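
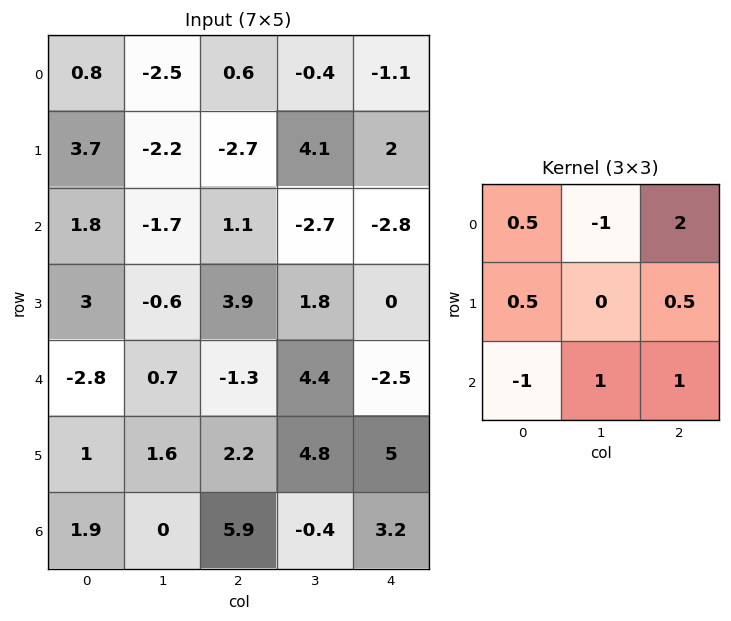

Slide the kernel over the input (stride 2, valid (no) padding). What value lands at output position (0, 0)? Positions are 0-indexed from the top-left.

2.2

The receptive field on the input at this output position is [0.8 -2.5 0.6 / 3.7 -2.2 -2.7 / 1.8 -1.7 1.1]. Elementwise product with the kernel and sum: 0.8·0.5 + -2.5·-1 + 0.6·2 + 3.7·0.5 + -2.7·0.5 + 1.8·-1 + -1.7·1 + 1.1·1.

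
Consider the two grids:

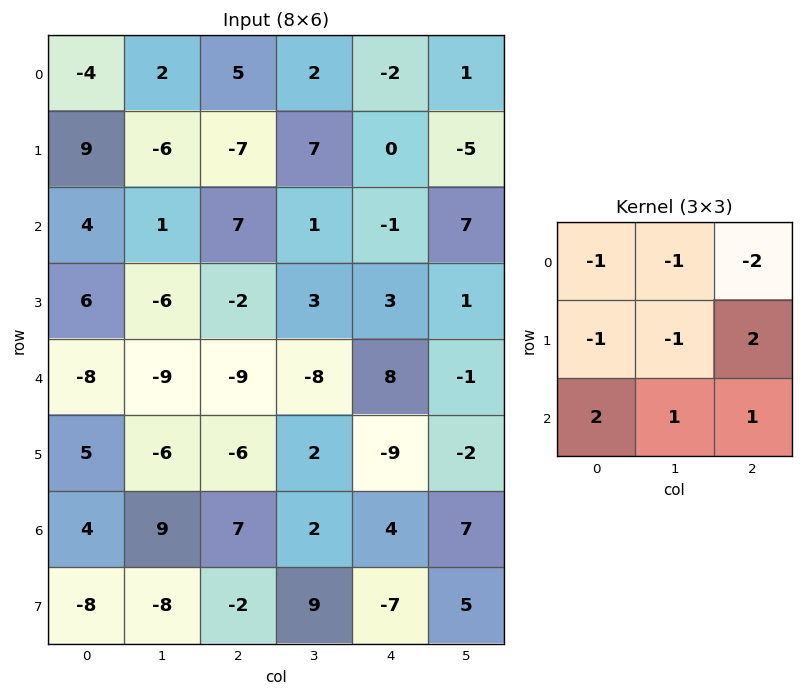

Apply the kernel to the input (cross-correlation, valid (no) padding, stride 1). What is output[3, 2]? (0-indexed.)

7

The receptive field on the input at this output position is [-2 3 3 / -9 -8 8 / -6 2 -9]. Elementwise product with the kernel and sum: -2·-1 + 3·-1 + 3·-2 + -9·-1 + -8·-1 + 8·2 + -6·2 + 2·1 + -9·1.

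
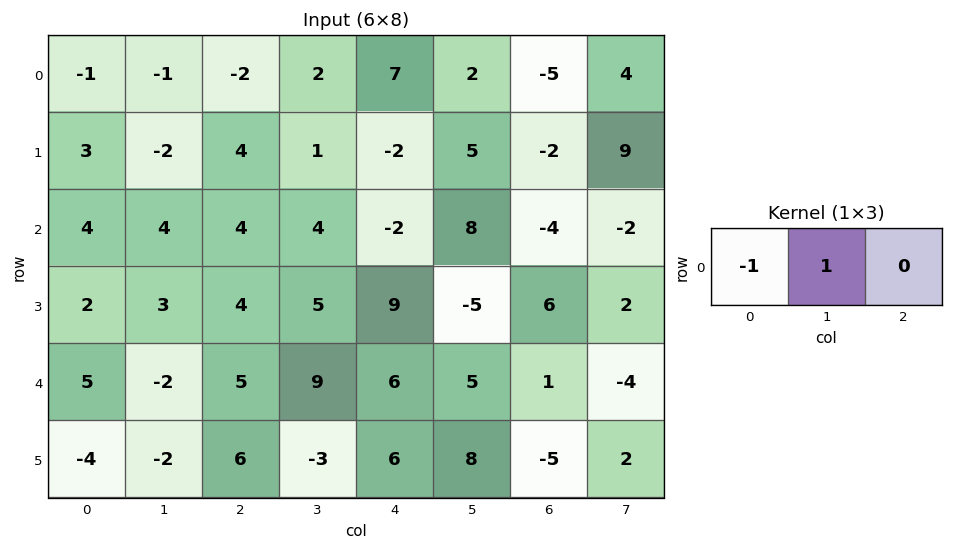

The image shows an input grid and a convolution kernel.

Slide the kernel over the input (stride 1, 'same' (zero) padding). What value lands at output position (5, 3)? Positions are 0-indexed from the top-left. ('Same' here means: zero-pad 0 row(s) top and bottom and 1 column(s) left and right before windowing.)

The receptive field on the zero-padded input at this output position is [6 -3 6]. Elementwise product with the kernel and sum: 6·-1 + -3·1.

-9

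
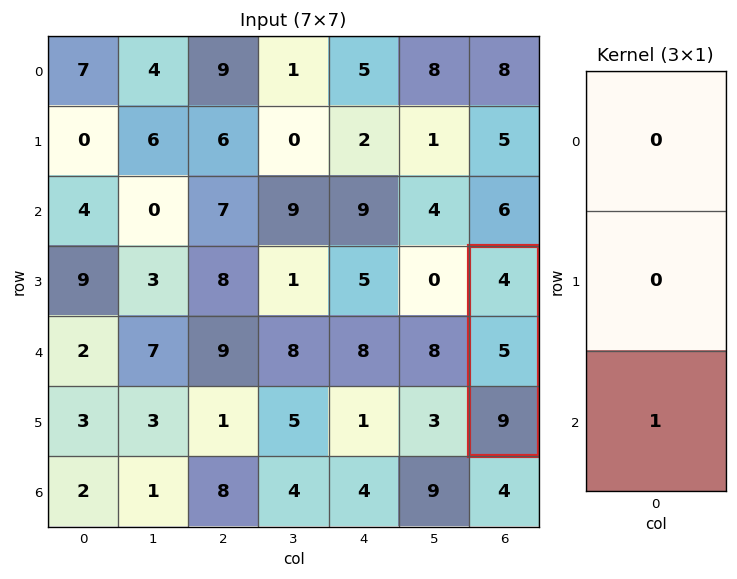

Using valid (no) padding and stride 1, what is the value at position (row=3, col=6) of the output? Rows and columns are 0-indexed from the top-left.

9

The receptive field on the input at this output position is [4 / 5 / 9]. Elementwise product with the kernel and sum: 9·1.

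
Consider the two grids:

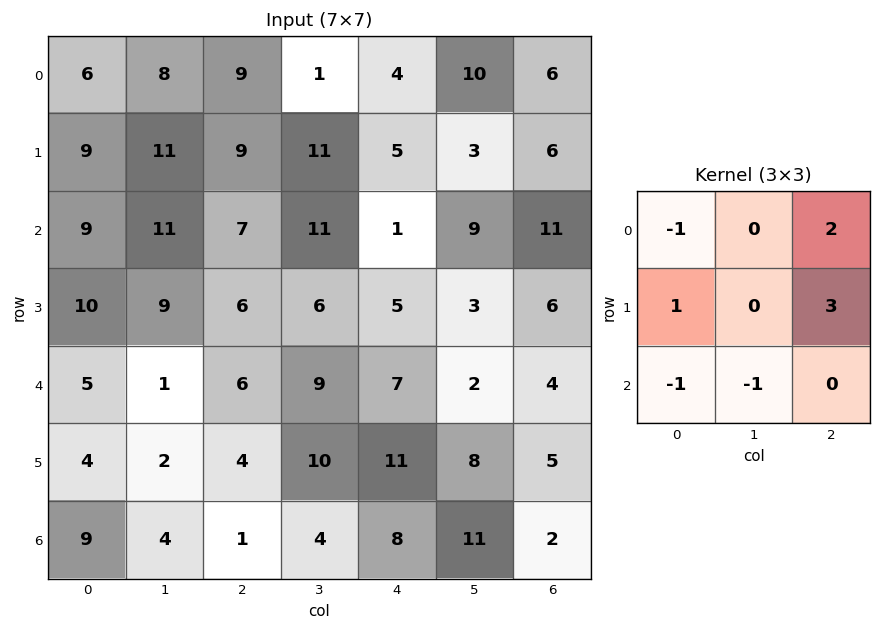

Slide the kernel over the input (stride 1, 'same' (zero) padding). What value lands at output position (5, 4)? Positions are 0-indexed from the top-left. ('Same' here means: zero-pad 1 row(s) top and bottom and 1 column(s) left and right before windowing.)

The receptive field on the zero-padded input at this output position is [9 7 2 / 10 11 8 / 4 8 11]. Elementwise product with the kernel and sum: 9·-1 + 2·2 + 10·1 + 8·3 + 4·-1 + 8·-1.

17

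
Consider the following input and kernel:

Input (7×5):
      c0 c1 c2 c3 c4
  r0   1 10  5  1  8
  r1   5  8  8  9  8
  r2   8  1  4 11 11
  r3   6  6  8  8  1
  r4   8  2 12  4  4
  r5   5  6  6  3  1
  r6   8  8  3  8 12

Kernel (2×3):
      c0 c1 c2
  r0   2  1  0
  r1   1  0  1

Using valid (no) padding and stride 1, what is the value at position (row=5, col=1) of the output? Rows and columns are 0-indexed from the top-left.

34

The receptive field on the input at this output position is [6 6 3 / 8 3 8]. Elementwise product with the kernel and sum: 6·2 + 6·1 + 8·1 + 8·1.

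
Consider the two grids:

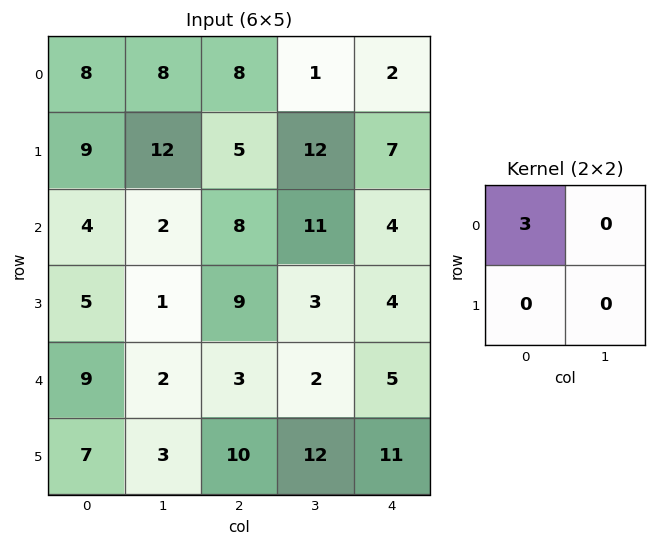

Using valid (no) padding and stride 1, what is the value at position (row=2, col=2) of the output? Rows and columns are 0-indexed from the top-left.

The receptive field on the input at this output position is [8 11 / 9 3]. Elementwise product with the kernel and sum: 8·3.

24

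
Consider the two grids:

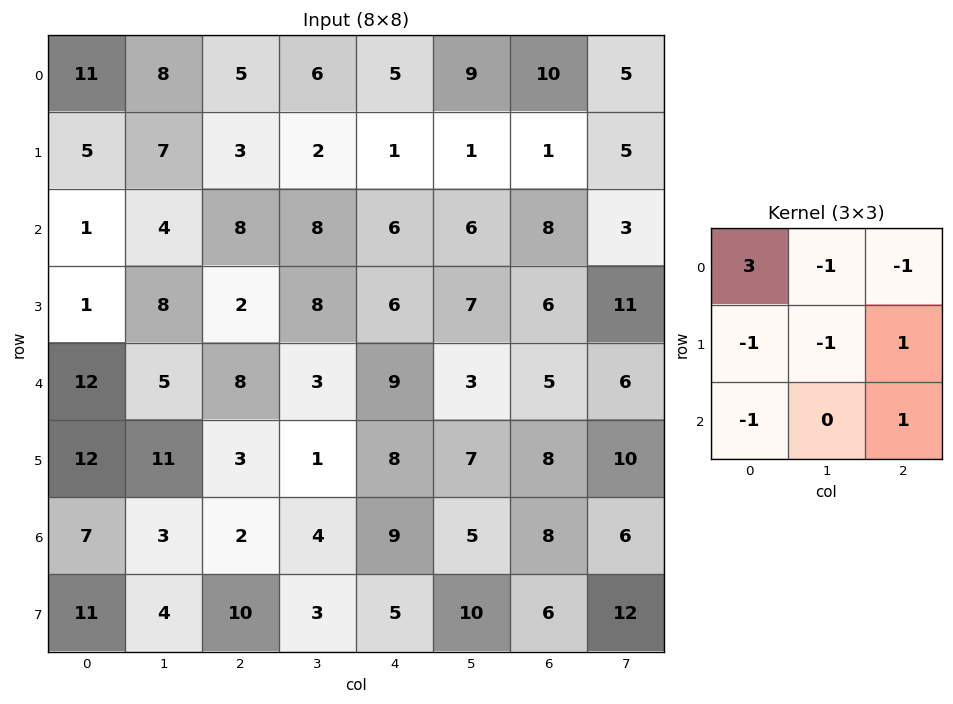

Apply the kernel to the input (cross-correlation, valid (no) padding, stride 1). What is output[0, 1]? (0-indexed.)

The receptive field on the input at this output position is [8 5 6 / 7 3 2 / 4 8 8]. Elementwise product with the kernel and sum: 8·3 + 5·-1 + 6·-1 + 7·-1 + 3·-1 + 2·1 + 4·-1 + 8·1.

9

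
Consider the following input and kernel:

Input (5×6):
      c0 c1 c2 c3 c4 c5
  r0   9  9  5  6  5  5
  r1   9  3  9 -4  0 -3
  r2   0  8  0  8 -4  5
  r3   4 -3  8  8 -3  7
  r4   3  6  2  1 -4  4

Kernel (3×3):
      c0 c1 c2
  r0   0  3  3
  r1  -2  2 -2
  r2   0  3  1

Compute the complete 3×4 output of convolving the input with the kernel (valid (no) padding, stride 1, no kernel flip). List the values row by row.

36 61 27 37
51 15 33 -45
14 37 17 -41

Output[0,0]: The receptive field on the input at this output position is [9 9 5 / 9 3 9 / 0 8 0]. Elementwise product with the kernel and sum: 9·3 + 5·3 + 9·-2 + 3·2 + 9·-2 + 8·3 + 0·1.
Output[0,1]: The receptive field on the input at this output position is [9 5 6 / 3 9 -4 / 8 0 8]. Elementwise product with the kernel and sum: 5·3 + 6·3 + 3·-2 + 9·2 + -4·-2 + 0·3 + 8·1.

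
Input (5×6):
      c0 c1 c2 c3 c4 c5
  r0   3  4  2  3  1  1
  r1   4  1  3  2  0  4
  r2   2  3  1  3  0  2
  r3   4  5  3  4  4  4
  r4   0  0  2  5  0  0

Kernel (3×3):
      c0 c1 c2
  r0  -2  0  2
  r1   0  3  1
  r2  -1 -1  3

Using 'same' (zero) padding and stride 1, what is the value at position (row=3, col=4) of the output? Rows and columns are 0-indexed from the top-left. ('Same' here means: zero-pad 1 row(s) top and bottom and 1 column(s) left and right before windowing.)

The receptive field on the zero-padded input at this output position is [3 0 2 / 4 4 4 / 5 0 0]. Elementwise product with the kernel and sum: 3·-2 + 2·2 + 4·3 + 4·1 + 5·-1 + 0·-1 + 0·3.

9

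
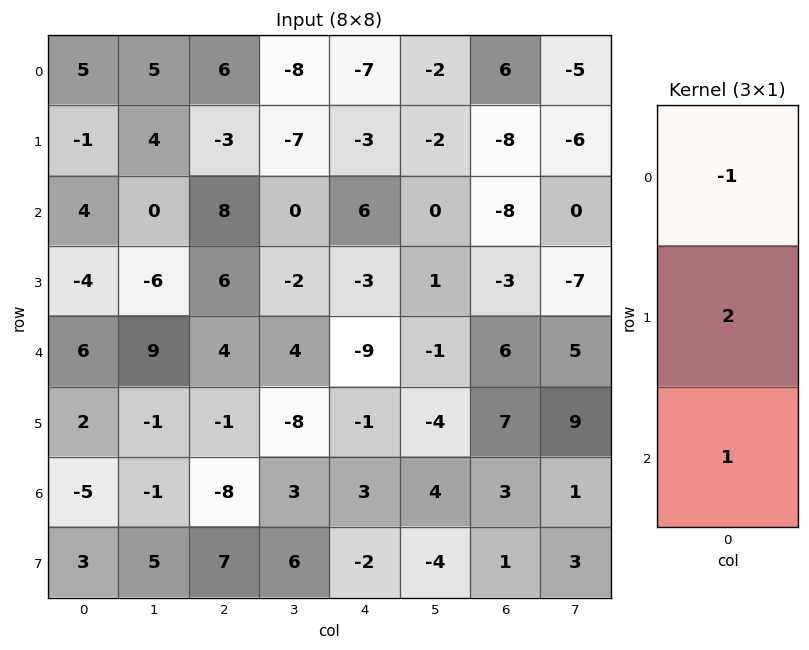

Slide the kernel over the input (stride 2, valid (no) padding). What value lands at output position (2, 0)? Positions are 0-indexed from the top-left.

-7

The receptive field on the input at this output position is [6 / 2 / -5]. Elementwise product with the kernel and sum: 6·-1 + 2·2 + -5·1.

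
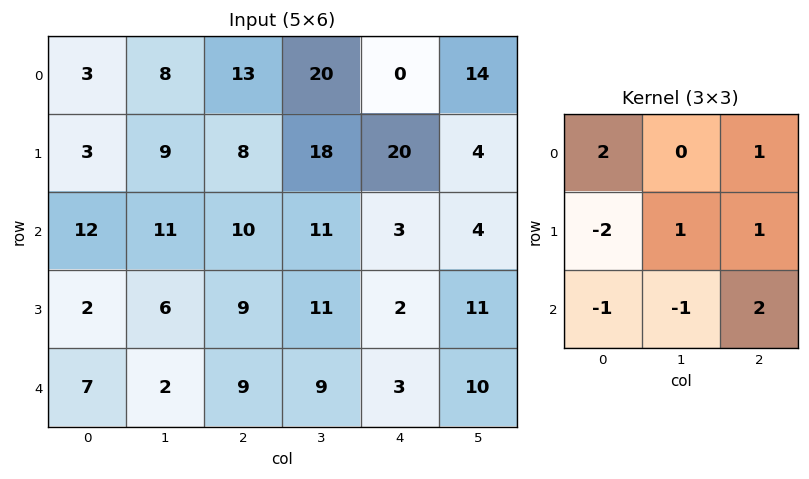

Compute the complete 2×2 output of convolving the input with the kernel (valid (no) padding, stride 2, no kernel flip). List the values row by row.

27 33
54 6

Output[0,0]: The receptive field on the input at this output position is [3 8 13 / 3 9 8 / 12 11 10]. Elementwise product with the kernel and sum: 3·2 + 13·1 + 3·-2 + 9·1 + 8·1 + 12·-1 + 11·-1 + 10·2.
Output[0,1]: The receptive field on the input at this output position is [13 20 0 / 8 18 20 / 10 11 3]. Elementwise product with the kernel and sum: 13·2 + 0·1 + 8·-2 + 18·1 + 20·1 + 10·-1 + 11·-1 + 3·2.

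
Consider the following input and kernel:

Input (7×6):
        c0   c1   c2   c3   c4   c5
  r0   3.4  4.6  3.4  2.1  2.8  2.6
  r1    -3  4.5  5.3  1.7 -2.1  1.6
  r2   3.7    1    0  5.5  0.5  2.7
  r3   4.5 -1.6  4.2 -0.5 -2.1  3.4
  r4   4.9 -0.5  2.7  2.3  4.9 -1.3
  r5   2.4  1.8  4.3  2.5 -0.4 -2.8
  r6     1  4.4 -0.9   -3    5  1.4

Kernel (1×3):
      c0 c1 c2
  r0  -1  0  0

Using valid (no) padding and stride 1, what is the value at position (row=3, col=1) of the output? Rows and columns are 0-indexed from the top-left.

The receptive field on the input at this output position is [-1.6 4.2 -0.5]. Elementwise product with the kernel and sum: -1.6·-1.

1.6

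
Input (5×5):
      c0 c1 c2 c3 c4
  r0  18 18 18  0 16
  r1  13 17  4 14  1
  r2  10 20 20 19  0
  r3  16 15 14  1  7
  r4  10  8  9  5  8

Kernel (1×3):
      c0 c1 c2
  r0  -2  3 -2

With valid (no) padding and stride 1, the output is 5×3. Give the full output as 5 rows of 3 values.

-18 18 -68
17 -50 32
0 -18 17
-15 10 -39
-14 1 -19

Output[0,0]: The receptive field on the input at this output position is [18 18 18]. Elementwise product with the kernel and sum: 18·-2 + 18·3 + 18·-2.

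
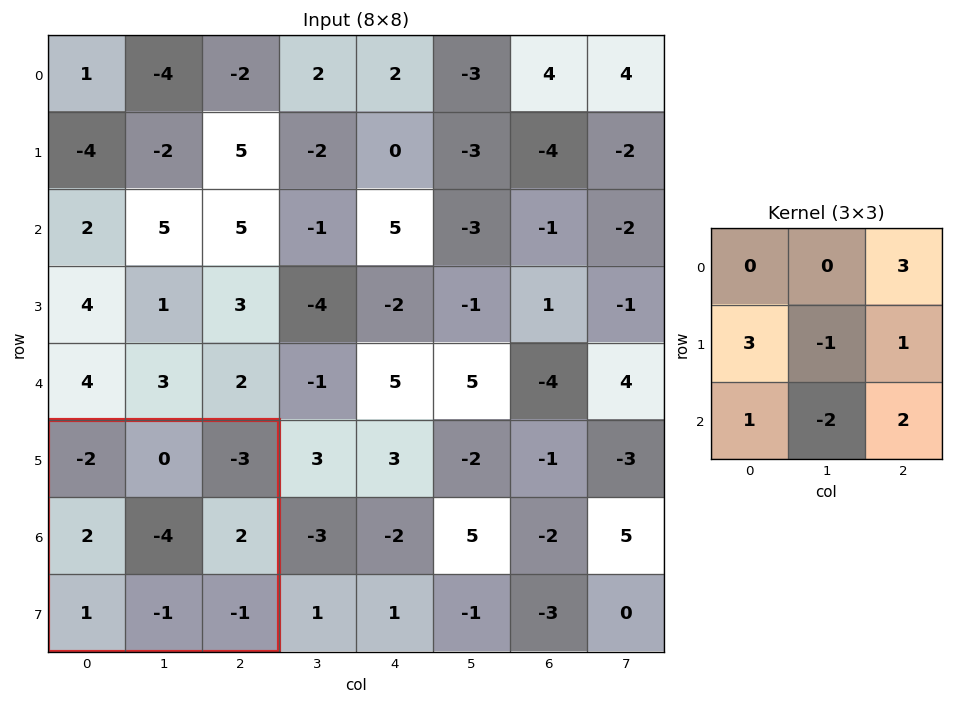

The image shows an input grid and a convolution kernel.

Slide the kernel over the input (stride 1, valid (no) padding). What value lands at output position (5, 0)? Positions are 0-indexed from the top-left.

The receptive field on the input at this output position is [-2 0 -3 / 2 -4 2 / 1 -1 -1]. Elementwise product with the kernel and sum: -3·3 + 2·3 + -4·-1 + 2·1 + 1·1 + -1·-2 + -1·2.

4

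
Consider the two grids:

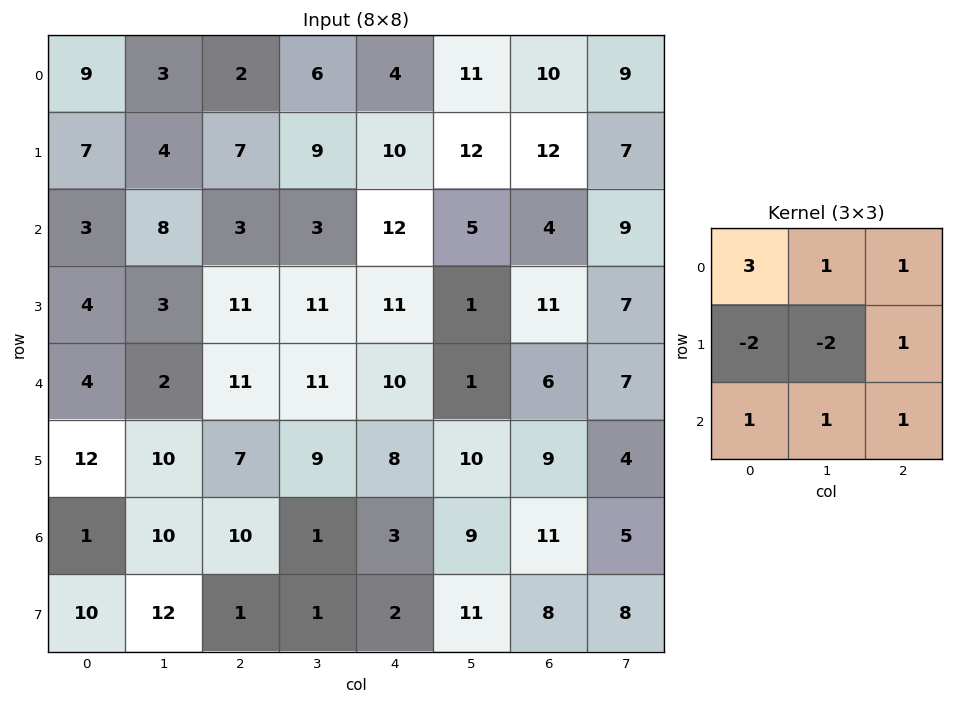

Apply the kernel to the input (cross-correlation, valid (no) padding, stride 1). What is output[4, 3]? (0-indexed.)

33

The receptive field on the input at this output position is [11 10 1 / 9 8 10 / 1 3 9]. Elementwise product with the kernel and sum: 11·3 + 10·1 + 1·1 + 9·-2 + 8·-2 + 10·1 + 1·1 + 3·1 + 9·1.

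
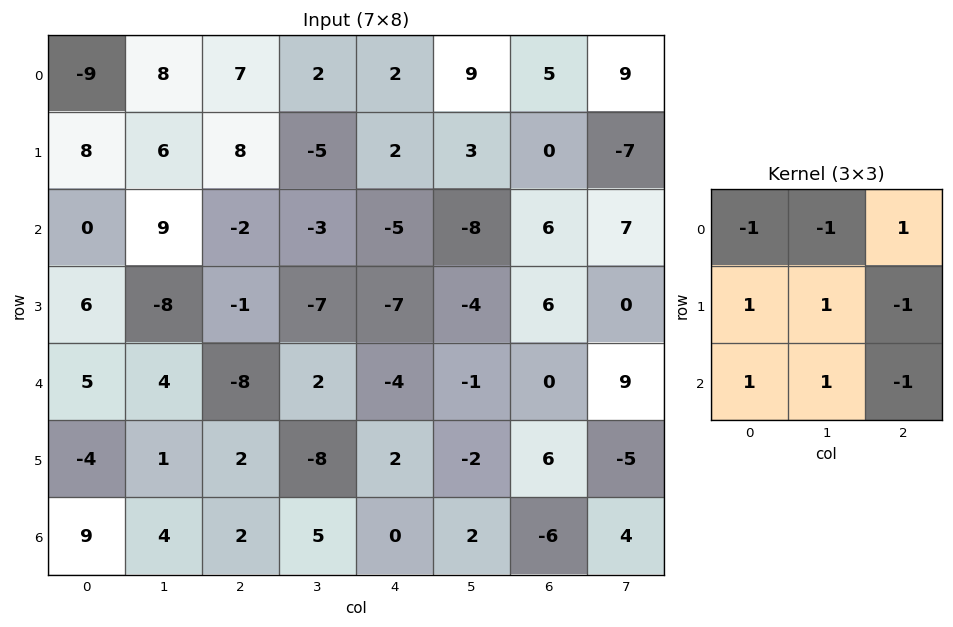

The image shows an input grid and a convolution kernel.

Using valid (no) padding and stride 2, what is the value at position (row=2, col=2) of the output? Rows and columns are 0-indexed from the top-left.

7

The receptive field on the input at this output position is [-4 -1 0 / 2 -2 6 / 0 2 -6]. Elementwise product with the kernel and sum: -4·-1 + -1·-1 + 0·1 + 2·1 + -2·1 + 6·-1 + 0·1 + 2·1 + -6·-1.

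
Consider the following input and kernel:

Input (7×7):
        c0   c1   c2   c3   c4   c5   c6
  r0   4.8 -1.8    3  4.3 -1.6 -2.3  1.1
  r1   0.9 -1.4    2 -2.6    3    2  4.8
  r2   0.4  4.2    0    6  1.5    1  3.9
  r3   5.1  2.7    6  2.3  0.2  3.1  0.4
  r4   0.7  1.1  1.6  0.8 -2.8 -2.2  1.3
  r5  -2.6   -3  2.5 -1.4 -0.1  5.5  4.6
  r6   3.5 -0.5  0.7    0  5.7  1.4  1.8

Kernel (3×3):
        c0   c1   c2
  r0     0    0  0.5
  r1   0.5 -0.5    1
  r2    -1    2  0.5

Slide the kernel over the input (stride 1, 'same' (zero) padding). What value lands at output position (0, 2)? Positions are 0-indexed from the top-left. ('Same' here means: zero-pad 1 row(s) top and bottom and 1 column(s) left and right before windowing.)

6

The receptive field on the zero-padded input at this output position is [0 0 0 / -1.8 3 4.3 / -1.4 2 -2.6]. Elementwise product with the kernel and sum: 0·0.5 + -1.8·0.5 + 3·-0.5 + 4.3·1 + -1.4·-1 + 2·2 + -2.6·0.5.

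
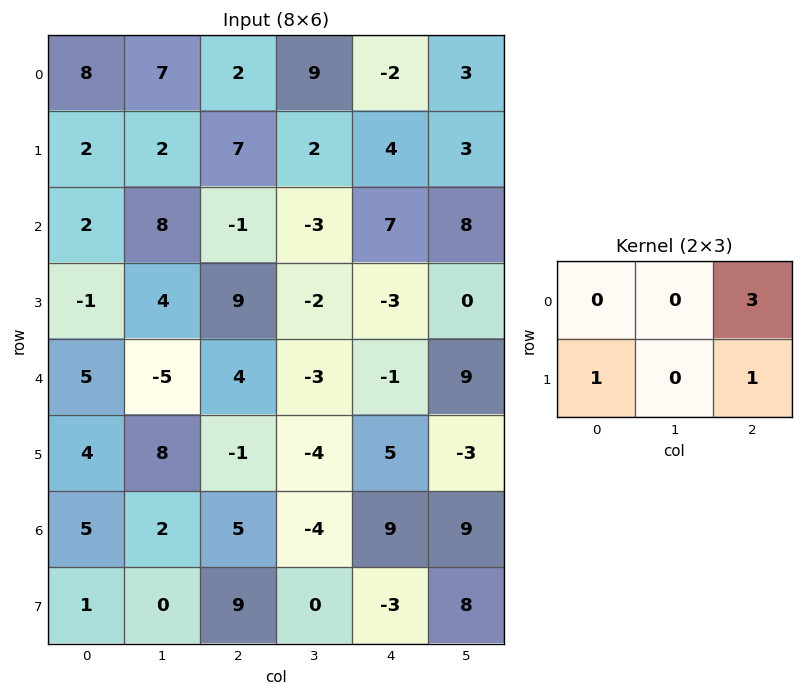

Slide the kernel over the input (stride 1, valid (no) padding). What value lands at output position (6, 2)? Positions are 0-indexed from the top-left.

33

The receptive field on the input at this output position is [5 -4 9 / 9 0 -3]. Elementwise product with the kernel and sum: 9·3 + 9·1 + -3·1.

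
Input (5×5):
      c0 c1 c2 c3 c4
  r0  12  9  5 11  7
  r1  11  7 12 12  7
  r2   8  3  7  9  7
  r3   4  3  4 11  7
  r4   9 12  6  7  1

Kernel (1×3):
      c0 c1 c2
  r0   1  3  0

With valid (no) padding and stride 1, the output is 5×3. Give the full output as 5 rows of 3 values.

39 24 38
32 43 48
17 24 34
13 15 37
45 30 27

Output[0,0]: The receptive field on the input at this output position is [12 9 5]. Elementwise product with the kernel and sum: 12·1 + 9·3.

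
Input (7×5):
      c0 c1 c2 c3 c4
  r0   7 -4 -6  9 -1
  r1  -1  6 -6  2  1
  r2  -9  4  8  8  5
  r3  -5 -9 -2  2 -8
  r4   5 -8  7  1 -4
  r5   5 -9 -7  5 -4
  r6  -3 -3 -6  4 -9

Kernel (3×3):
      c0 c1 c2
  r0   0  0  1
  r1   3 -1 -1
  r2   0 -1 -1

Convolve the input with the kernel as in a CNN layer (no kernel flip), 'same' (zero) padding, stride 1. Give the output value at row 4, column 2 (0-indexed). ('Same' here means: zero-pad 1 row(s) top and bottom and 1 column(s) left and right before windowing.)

-28

The receptive field on the zero-padded input at this output position is [-9 -2 2 / -8 7 1 / -9 -7 5]. Elementwise product with the kernel and sum: 2·1 + -8·3 + 7·-1 + 1·-1 + -7·-1 + 5·-1.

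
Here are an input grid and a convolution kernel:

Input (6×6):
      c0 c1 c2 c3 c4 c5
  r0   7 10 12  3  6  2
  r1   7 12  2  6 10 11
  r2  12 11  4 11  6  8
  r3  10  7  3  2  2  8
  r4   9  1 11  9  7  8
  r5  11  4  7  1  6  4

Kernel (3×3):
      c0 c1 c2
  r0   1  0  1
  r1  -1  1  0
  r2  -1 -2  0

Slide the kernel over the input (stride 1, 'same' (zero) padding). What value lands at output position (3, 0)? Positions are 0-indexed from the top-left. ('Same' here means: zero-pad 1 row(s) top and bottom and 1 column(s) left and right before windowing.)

3

The receptive field on the zero-padded input at this output position is [0 12 11 / 0 10 7 / 0 9 1]. Elementwise product with the kernel and sum: 0·1 + 11·1 + 0·-1 + 10·1 + 0·-1 + 9·-2.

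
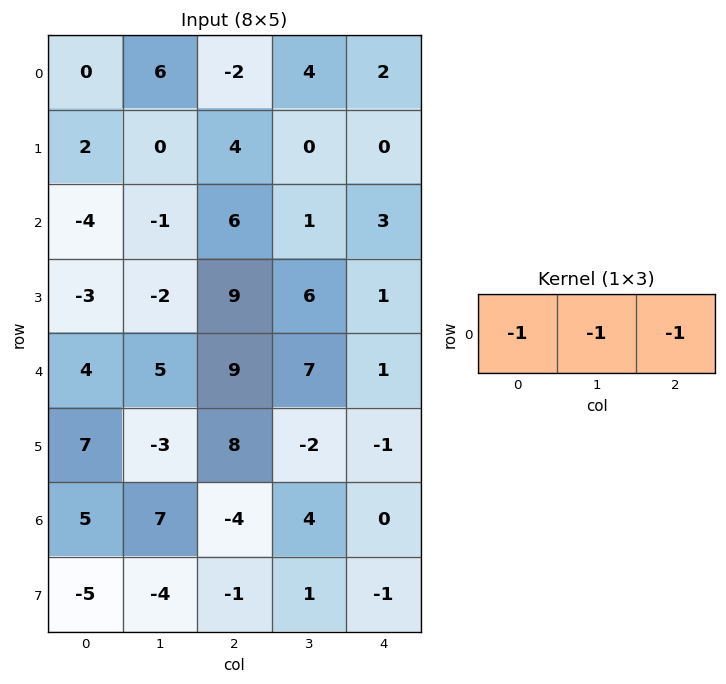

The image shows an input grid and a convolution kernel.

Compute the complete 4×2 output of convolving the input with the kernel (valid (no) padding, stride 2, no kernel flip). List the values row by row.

-4 -4
-1 -10
-18 -17
-8 0

Output[0,0]: The receptive field on the input at this output position is [0 6 -2]. Elementwise product with the kernel and sum: 0·-1 + 6·-1 + -2·-1.
Output[0,1]: The receptive field on the input at this output position is [-2 4 2]. Elementwise product with the kernel and sum: -2·-1 + 4·-1 + 2·-1.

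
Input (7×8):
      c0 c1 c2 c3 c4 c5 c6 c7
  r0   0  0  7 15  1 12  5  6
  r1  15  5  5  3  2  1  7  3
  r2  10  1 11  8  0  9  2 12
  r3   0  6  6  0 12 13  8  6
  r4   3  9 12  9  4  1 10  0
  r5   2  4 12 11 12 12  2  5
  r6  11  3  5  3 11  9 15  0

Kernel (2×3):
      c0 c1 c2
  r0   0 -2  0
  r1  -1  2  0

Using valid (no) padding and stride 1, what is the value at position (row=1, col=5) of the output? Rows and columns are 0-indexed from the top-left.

The receptive field on the input at this output position is [1 7 3 / 9 2 12]. Elementwise product with the kernel and sum: 7·-2 + 9·-1 + 2·2.

-19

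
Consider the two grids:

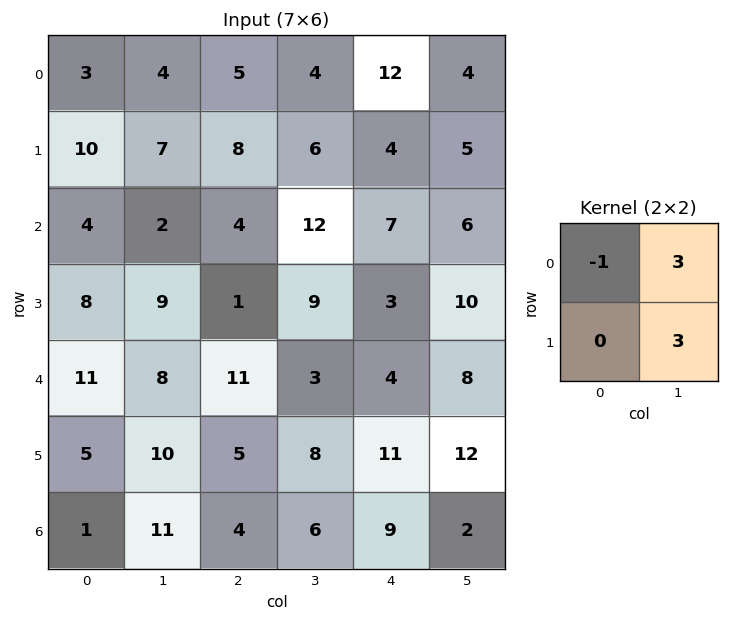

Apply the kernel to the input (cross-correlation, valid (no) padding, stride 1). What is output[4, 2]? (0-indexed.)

22

The receptive field on the input at this output position is [11 3 / 5 8]. Elementwise product with the kernel and sum: 11·-1 + 3·3 + 8·3.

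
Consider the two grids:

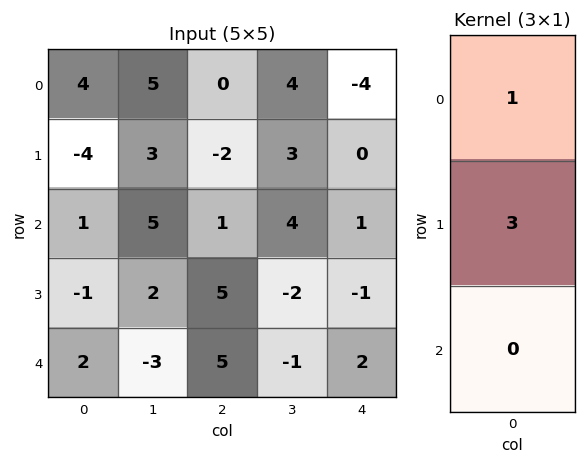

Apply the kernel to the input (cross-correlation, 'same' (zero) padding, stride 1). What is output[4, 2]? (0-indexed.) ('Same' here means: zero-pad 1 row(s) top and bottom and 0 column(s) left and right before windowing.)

The receptive field on the zero-padded input at this output position is [5 / 5 / 0]. Elementwise product with the kernel and sum: 5·1 + 5·3.

20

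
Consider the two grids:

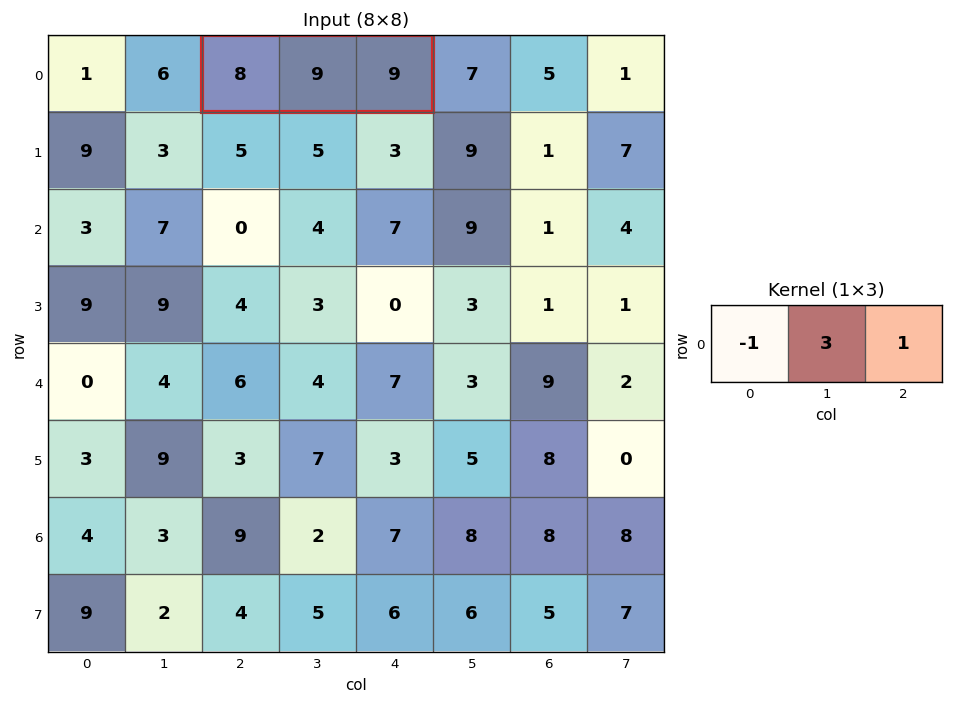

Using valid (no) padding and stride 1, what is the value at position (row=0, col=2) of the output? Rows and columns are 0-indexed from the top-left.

28

The receptive field on the input at this output position is [8 9 9]. Elementwise product with the kernel and sum: 8·-1 + 9·3 + 9·1.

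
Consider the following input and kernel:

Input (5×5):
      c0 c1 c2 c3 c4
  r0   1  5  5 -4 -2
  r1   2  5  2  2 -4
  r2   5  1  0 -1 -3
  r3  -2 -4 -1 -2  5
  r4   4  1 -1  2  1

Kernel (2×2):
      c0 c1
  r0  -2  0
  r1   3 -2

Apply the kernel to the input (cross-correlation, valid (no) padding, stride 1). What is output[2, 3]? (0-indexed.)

The receptive field on the input at this output position is [-1 -3 / -2 5]. Elementwise product with the kernel and sum: -1·-2 + -2·3 + 5·-2.

-14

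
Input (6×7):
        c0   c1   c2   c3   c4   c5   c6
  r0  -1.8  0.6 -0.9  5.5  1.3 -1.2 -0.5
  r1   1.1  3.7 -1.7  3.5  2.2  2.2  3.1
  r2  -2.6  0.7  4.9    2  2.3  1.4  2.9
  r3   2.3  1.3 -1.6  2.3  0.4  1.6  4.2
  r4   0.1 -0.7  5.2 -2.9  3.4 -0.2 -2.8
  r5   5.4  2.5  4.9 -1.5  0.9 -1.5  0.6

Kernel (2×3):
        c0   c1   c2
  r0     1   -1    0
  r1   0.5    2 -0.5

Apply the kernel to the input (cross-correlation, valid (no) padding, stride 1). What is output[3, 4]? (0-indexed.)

1.5

The receptive field on the input at this output position is [0.4 1.6 4.2 / 3.4 -0.2 -2.8]. Elementwise product with the kernel and sum: 0.4·1 + 1.6·-1 + 3.4·0.5 + -0.2·2 + -2.8·-0.5.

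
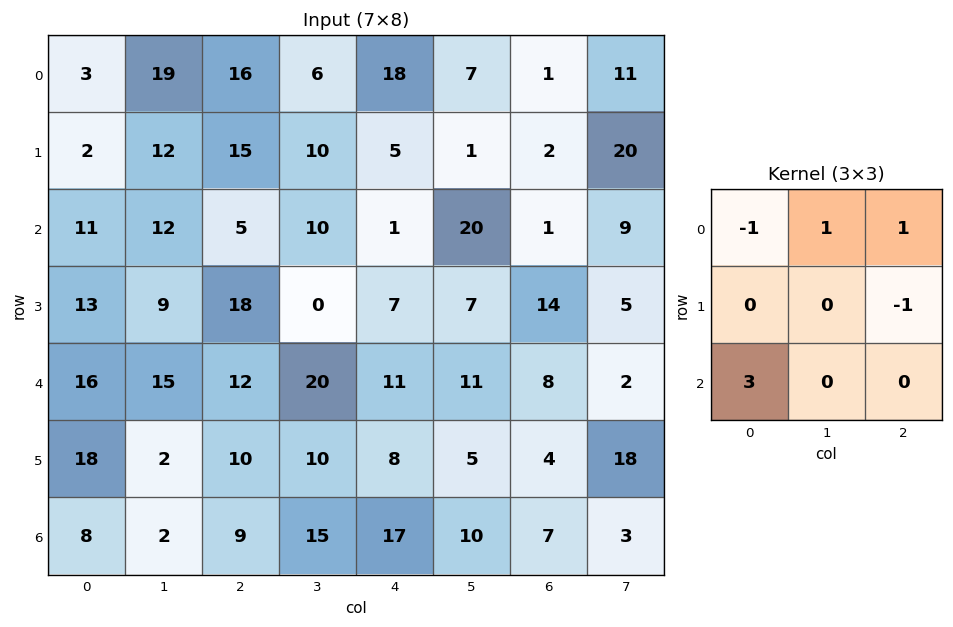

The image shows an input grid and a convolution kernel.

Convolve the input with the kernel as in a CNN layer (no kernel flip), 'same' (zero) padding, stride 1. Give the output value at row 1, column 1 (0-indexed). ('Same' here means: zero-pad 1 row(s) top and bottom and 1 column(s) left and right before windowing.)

50

The receptive field on the zero-padded input at this output position is [3 19 16 / 2 12 15 / 11 12 5]. Elementwise product with the kernel and sum: 3·-1 + 19·1 + 16·1 + 15·-1 + 11·3.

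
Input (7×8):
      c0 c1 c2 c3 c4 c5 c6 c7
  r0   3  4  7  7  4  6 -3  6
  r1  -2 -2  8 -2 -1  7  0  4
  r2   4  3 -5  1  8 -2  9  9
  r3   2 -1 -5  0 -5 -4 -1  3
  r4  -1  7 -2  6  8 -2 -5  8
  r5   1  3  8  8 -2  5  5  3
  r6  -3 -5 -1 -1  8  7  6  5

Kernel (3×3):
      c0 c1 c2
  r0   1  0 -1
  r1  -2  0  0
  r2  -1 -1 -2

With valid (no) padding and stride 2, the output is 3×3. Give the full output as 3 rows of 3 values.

3 -25 -15
3 -23 13
9 -40 -10

Output[0,0]: The receptive field on the input at this output position is [3 4 7 / -2 -2 8 / 4 3 -5]. Elementwise product with the kernel and sum: 3·1 + 7·-1 + -2·-2 + 4·-1 + 3·-1 + -5·-2.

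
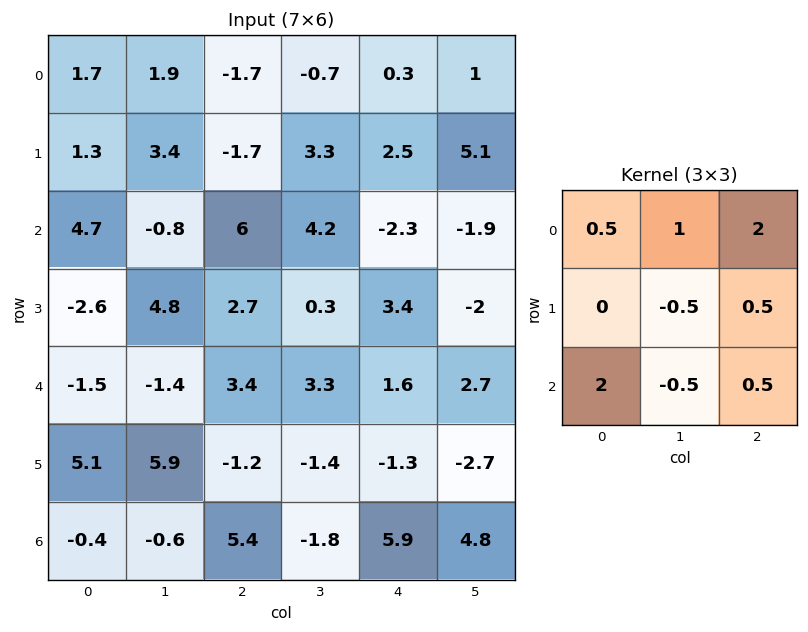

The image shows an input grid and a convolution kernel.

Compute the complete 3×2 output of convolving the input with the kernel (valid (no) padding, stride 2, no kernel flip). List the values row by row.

9.6 7.4
11.9 10.1
3.3 22.9

Output[0,0]: The receptive field on the input at this output position is [1.7 1.9 -1.7 / 1.3 3.4 -1.7 / 4.7 -0.8 6]. Elementwise product with the kernel and sum: 1.7·0.5 + 1.9·1 + -1.7·2 + 3.4·-0.5 + -1.7·0.5 + 4.7·2 + -0.8·-0.5 + 6·0.5.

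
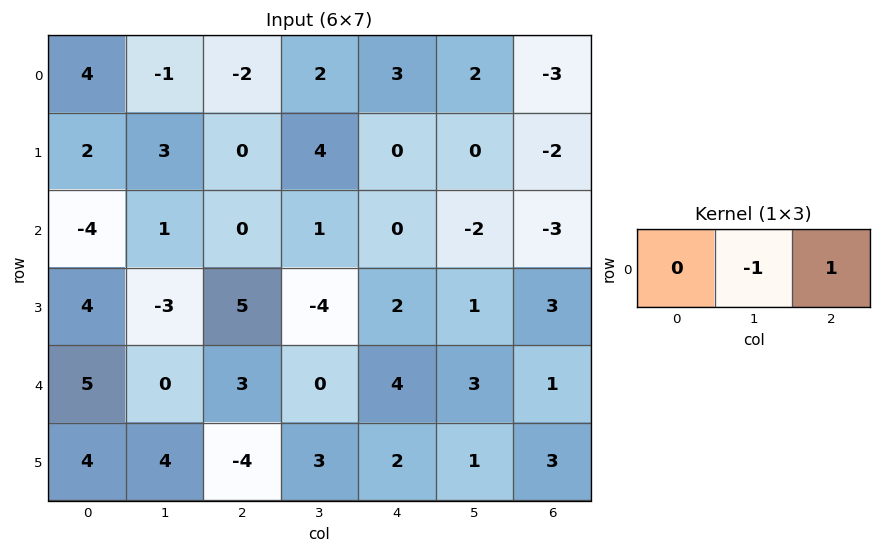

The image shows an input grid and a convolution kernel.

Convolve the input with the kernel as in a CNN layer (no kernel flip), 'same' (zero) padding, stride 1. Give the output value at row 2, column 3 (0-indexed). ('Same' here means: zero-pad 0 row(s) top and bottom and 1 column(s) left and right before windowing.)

The receptive field on the zero-padded input at this output position is [0 1 0]. Elementwise product with the kernel and sum: 1·-1 + 0·1.

-1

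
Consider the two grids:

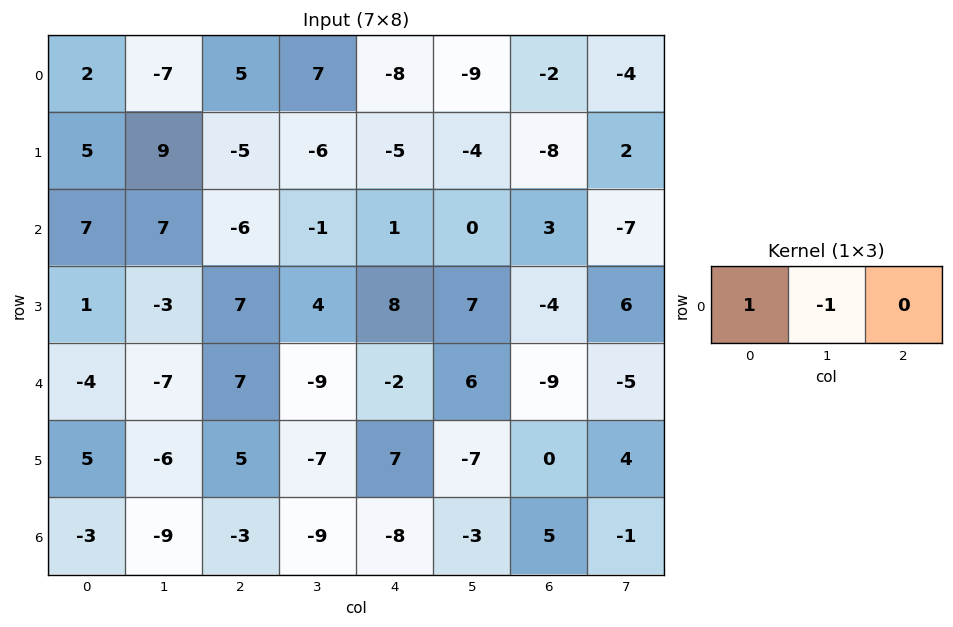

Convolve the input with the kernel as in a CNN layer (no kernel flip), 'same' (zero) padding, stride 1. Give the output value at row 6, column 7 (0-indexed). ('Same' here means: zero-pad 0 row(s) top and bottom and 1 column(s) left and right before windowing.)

6

The receptive field on the zero-padded input at this output position is [5 -1 0]. Elementwise product with the kernel and sum: 5·1 + -1·-1.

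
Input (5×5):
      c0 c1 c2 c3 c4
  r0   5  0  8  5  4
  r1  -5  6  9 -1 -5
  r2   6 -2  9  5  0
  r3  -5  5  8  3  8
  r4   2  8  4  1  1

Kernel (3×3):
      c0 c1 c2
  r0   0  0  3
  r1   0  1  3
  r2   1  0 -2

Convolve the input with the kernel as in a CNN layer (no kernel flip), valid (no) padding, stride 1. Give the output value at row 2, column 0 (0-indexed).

The receptive field on the input at this output position is [6 -2 9 / -5 5 8 / 2 8 4]. Elementwise product with the kernel and sum: 9·3 + 5·1 + 8·3 + 2·1 + 4·-2.

50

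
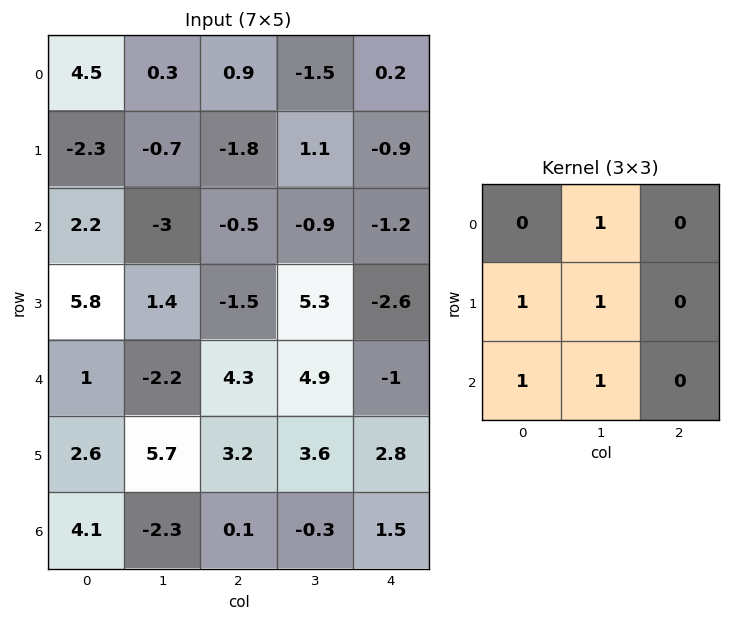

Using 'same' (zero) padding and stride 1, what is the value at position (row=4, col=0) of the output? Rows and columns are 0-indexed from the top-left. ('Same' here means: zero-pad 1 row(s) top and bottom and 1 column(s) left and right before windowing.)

9.4

The receptive field on the zero-padded input at this output position is [0 5.8 1.4 / 0 1 -2.2 / 0 2.6 5.7]. Elementwise product with the kernel and sum: 5.8·1 + 0·1 + 1·1 + 0·1 + 2.6·1.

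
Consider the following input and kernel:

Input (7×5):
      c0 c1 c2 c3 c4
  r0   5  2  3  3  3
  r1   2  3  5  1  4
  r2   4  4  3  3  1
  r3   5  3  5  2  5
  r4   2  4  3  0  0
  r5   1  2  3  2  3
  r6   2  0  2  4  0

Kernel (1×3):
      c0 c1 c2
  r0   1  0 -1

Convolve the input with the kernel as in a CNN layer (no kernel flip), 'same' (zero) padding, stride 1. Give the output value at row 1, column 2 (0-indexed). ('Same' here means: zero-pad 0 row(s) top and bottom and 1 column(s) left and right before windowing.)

The receptive field on the zero-padded input at this output position is [3 5 1]. Elementwise product with the kernel and sum: 3·1 + 1·-1.

2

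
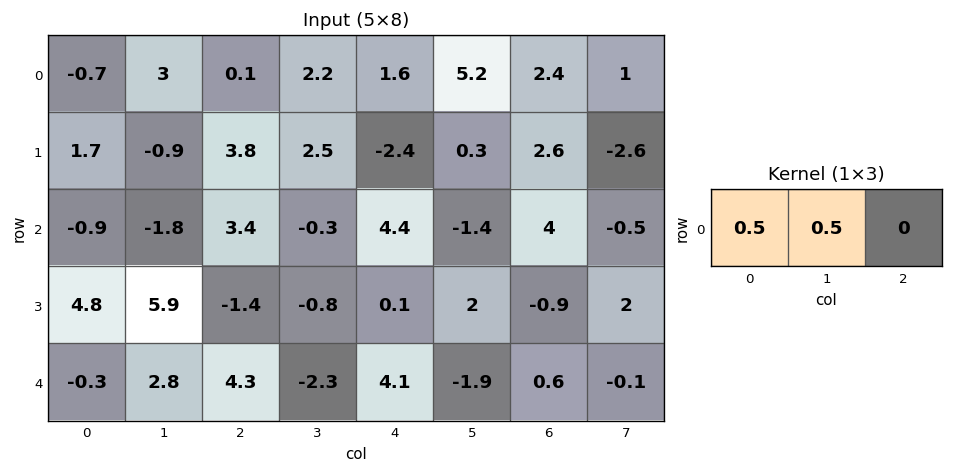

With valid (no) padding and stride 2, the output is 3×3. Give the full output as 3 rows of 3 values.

1.15 1.15 3.4
-1.35 1.55 1.5
1.25 1 1.1

Output[0,0]: The receptive field on the input at this output position is [-0.7 3 0.1]. Elementwise product with the kernel and sum: -0.7·0.5 + 3·0.5.
Output[0,1]: The receptive field on the input at this output position is [0.1 2.2 1.6]. Elementwise product with the kernel and sum: 0.1·0.5 + 2.2·0.5.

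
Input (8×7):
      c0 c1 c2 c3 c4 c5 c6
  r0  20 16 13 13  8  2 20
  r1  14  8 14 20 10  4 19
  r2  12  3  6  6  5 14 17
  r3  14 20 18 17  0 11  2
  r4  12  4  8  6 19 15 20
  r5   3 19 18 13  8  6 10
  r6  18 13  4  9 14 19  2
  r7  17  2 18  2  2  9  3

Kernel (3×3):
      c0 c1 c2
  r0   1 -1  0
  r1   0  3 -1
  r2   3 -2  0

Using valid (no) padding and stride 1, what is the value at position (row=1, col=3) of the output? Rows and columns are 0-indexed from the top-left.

62

The receptive field on the input at this output position is [20 10 4 / 6 5 14 / 17 0 11]. Elementwise product with the kernel and sum: 20·1 + 10·-1 + 5·3 + 14·-1 + 17·3 + 0·-2.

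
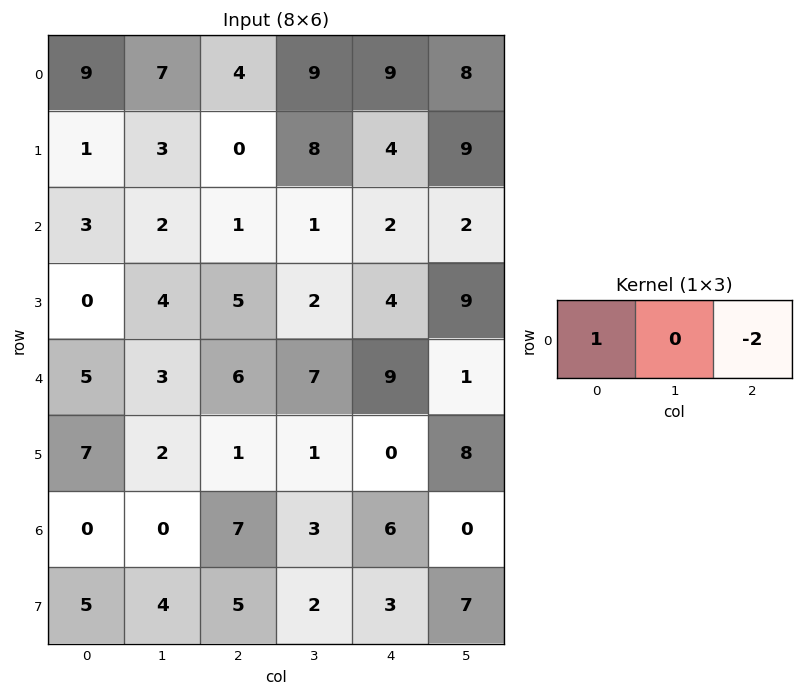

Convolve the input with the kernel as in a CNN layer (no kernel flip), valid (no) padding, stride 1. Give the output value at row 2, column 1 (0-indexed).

0

The receptive field on the input at this output position is [2 1 1]. Elementwise product with the kernel and sum: 2·1 + 1·-2.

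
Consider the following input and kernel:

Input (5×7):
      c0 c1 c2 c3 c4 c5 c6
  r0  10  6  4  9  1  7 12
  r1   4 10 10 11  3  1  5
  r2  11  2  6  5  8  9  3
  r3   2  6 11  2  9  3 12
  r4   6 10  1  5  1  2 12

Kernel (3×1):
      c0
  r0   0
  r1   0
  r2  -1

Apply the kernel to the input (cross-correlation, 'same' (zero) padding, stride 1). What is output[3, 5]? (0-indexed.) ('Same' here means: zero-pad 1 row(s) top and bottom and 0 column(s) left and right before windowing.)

-2

The receptive field on the zero-padded input at this output position is [9 / 3 / 2]. Elementwise product with the kernel and sum: 2·-1.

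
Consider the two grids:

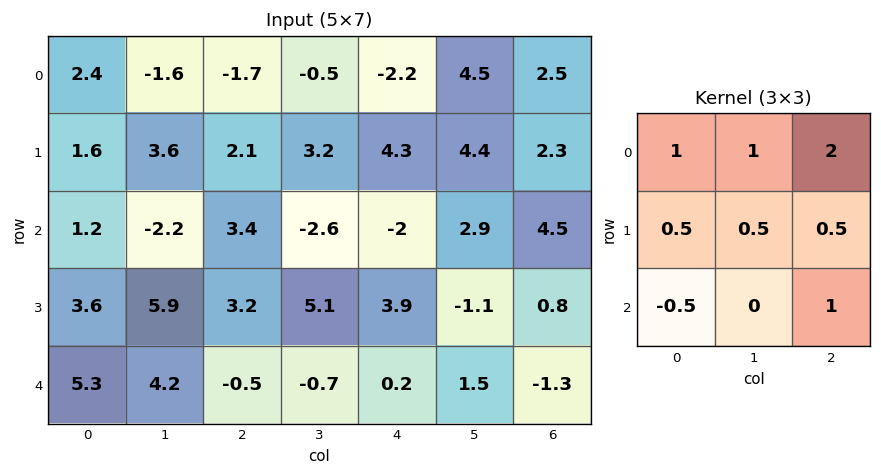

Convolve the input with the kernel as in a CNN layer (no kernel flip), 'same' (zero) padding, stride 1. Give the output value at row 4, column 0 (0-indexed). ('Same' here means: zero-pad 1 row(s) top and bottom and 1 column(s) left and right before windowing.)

20.15

The receptive field on the zero-padded input at this output position is [0 3.6 5.9 / 0 5.3 4.2 / 0 0 0]. Elementwise product with the kernel and sum: 0·1 + 3.6·1 + 5.9·2 + 0·0.5 + 5.3·0.5 + 4.2·0.5 + 0·-0.5 + 0·1.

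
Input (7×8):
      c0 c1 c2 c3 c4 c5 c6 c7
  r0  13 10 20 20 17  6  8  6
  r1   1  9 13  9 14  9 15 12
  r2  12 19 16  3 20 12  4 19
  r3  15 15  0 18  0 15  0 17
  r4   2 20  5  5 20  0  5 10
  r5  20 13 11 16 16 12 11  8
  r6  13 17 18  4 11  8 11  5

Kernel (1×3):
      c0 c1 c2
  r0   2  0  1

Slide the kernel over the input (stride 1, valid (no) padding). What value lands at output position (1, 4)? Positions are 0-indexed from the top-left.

The receptive field on the input at this output position is [14 9 15]. Elementwise product with the kernel and sum: 14·2 + 15·1.

43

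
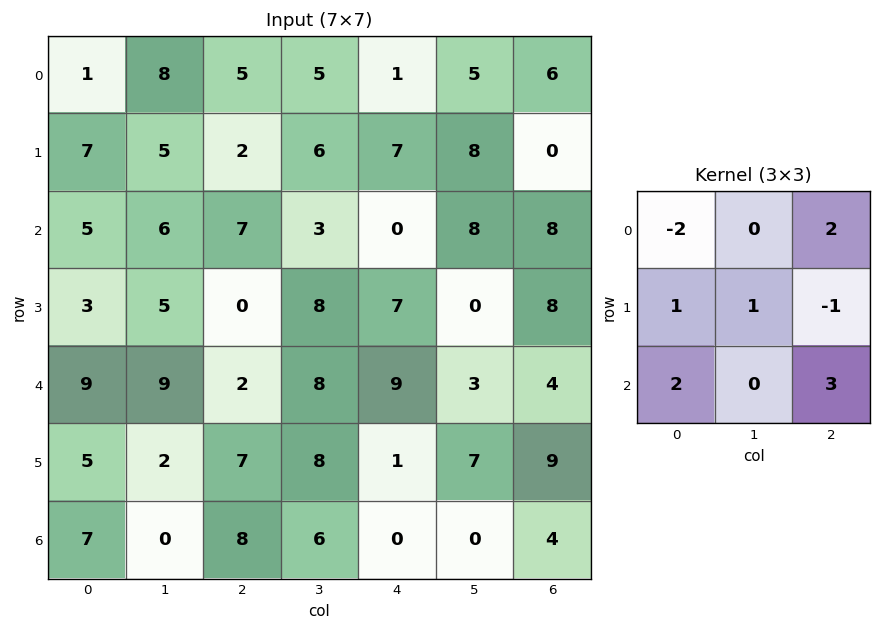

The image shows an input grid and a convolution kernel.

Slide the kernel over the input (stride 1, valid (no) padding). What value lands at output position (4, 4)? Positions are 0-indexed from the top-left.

1

The receptive field on the input at this output position is [9 3 4 / 1 7 9 / 0 0 4]. Elementwise product with the kernel and sum: 9·-2 + 4·2 + 1·1 + 7·1 + 9·-1 + 0·2 + 4·3.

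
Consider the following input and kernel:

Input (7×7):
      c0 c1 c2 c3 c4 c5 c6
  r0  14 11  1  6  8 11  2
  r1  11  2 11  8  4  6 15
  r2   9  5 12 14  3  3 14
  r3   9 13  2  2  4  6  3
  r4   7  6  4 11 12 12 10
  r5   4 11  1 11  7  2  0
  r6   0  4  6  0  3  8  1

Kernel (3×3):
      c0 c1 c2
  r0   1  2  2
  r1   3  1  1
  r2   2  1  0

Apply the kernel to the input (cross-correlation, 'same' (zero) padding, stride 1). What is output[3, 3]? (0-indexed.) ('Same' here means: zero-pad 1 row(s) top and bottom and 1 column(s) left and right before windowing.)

77

The receptive field on the zero-padded input at this output position is [12 14 3 / 2 2 4 / 4 11 12]. Elementwise product with the kernel and sum: 12·1 + 14·2 + 3·2 + 2·3 + 2·1 + 4·1 + 4·2 + 11·1.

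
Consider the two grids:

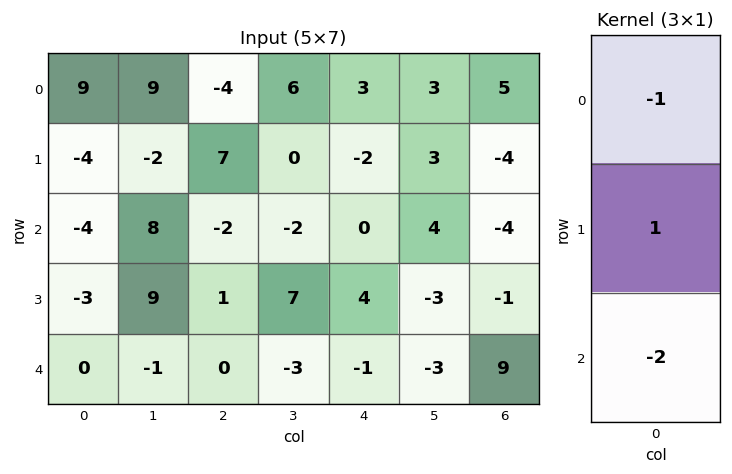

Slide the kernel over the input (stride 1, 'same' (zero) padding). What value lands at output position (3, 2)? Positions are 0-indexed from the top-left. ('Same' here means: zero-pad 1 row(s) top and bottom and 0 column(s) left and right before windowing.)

3

The receptive field on the zero-padded input at this output position is [-2 / 1 / 0]. Elementwise product with the kernel and sum: -2·-1 + 1·1 + 0·-2.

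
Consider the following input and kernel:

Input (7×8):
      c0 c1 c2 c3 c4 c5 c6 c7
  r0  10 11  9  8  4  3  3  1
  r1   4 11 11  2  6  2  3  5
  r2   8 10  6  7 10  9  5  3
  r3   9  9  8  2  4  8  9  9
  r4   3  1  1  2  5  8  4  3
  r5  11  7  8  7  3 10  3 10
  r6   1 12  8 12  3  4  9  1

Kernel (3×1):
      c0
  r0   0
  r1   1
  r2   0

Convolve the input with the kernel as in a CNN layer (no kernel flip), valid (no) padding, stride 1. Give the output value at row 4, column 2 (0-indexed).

The receptive field on the input at this output position is [1 / 8 / 8]. Elementwise product with the kernel and sum: 8·1.

8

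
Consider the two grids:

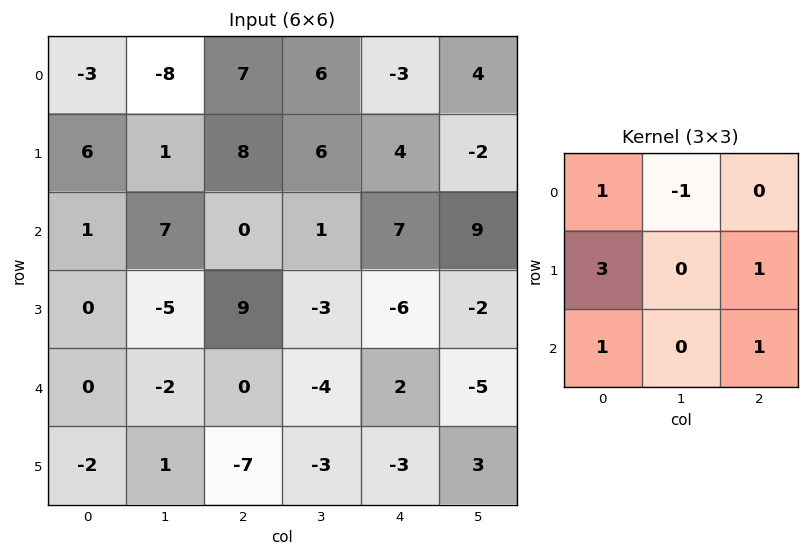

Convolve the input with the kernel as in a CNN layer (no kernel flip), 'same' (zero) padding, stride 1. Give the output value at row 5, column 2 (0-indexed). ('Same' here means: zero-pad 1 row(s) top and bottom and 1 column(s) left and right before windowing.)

-2

The receptive field on the zero-padded input at this output position is [-2 0 -4 / 1 -7 -3 / 0 0 0]. Elementwise product with the kernel and sum: -2·1 + 0·-1 + 1·3 + -3·1 + 0·1 + 0·1.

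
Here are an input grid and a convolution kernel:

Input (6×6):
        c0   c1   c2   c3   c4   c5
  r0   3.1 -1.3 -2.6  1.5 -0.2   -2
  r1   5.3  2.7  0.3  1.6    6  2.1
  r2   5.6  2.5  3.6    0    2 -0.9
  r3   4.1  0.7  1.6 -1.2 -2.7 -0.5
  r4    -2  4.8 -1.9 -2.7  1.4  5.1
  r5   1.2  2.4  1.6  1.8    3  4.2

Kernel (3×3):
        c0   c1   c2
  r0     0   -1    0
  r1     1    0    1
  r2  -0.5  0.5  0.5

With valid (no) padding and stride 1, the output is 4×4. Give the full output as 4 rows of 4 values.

Output[0,0]: The receptive field on the input at this output position is [3.1 -1.3 -2.6 / 5.3 2.7 0.3 / 5.6 2.5 3.6]. Elementwise product with the kernel and sum: -1.3·-1 + 5.3·1 + 0.3·1 + 5.6·-0.5 + 2.5·0.5 + 3.6·0.5.

7.15 7.45 4 4.45
5.6 2.05 1.25 -7.9
5.65 -8.8 -0.8 0.9
-3.2 1 2.3 7.8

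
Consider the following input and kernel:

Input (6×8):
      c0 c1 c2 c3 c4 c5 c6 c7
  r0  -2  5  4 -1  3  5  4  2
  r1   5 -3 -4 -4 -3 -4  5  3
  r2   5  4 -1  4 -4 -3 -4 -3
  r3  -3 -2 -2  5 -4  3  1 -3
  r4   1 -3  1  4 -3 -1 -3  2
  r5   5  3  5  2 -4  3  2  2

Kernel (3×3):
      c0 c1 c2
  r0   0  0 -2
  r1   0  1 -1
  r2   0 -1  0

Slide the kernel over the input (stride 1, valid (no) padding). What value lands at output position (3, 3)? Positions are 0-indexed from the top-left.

-4

The receptive field on the input at this output position is [5 -4 3 / 4 -3 -1 / 2 -4 3]. Elementwise product with the kernel and sum: 3·-2 + -3·1 + -1·-1 + -4·-1.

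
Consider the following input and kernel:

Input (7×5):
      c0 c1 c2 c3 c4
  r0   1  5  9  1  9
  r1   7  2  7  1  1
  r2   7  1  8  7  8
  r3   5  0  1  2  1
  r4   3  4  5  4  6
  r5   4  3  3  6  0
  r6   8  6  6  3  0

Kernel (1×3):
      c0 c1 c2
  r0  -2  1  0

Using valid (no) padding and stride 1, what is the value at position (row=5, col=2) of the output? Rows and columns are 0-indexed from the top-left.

0

The receptive field on the input at this output position is [3 6 0]. Elementwise product with the kernel and sum: 3·-2 + 6·1.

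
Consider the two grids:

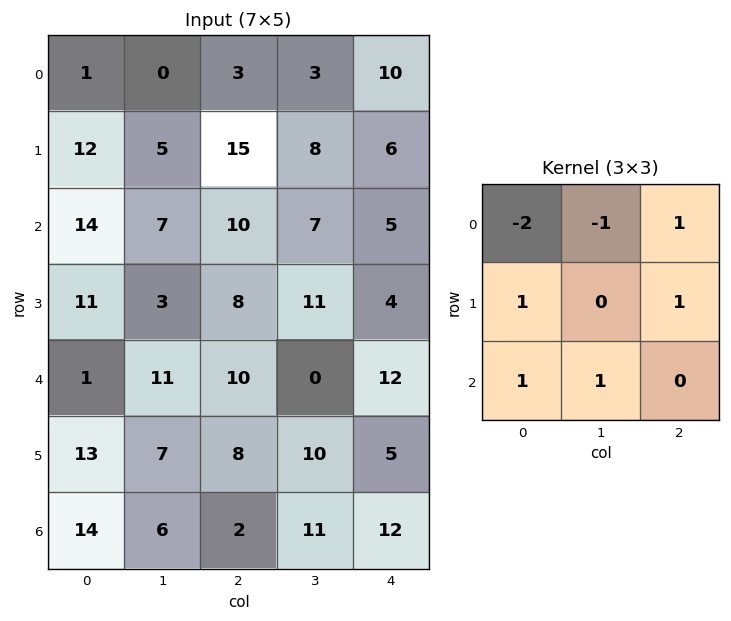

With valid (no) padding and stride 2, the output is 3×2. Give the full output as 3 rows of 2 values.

49 39
6 0
38 18

Output[0,0]: The receptive field on the input at this output position is [1 0 3 / 12 5 15 / 14 7 10]. Elementwise product with the kernel and sum: 1·-2 + 0·-1 + 3·1 + 12·1 + 15·1 + 14·1 + 7·1.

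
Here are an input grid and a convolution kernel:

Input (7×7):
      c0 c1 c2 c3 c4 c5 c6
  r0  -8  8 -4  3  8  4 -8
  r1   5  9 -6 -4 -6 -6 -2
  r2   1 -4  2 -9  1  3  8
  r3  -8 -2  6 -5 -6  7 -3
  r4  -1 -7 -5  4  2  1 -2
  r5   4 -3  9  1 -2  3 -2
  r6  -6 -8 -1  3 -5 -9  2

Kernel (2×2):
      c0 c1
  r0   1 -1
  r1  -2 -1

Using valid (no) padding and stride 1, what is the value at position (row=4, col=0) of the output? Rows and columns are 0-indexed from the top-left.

The receptive field on the input at this output position is [-1 -7 / 4 -3]. Elementwise product with the kernel and sum: -1·1 + -7·-1 + 4·-2 + -3·-1.

1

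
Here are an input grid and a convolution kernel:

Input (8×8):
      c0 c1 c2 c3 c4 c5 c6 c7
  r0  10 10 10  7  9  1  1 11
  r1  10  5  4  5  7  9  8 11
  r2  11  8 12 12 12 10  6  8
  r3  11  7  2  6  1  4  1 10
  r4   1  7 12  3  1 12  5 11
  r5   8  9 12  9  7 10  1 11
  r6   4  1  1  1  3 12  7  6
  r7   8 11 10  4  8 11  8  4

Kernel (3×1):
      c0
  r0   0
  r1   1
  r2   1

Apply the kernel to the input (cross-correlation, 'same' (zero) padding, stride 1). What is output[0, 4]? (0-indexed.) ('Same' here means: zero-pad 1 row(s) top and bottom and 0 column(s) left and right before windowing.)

16

The receptive field on the zero-padded input at this output position is [0 / 9 / 7]. Elementwise product with the kernel and sum: 9·1 + 7·1.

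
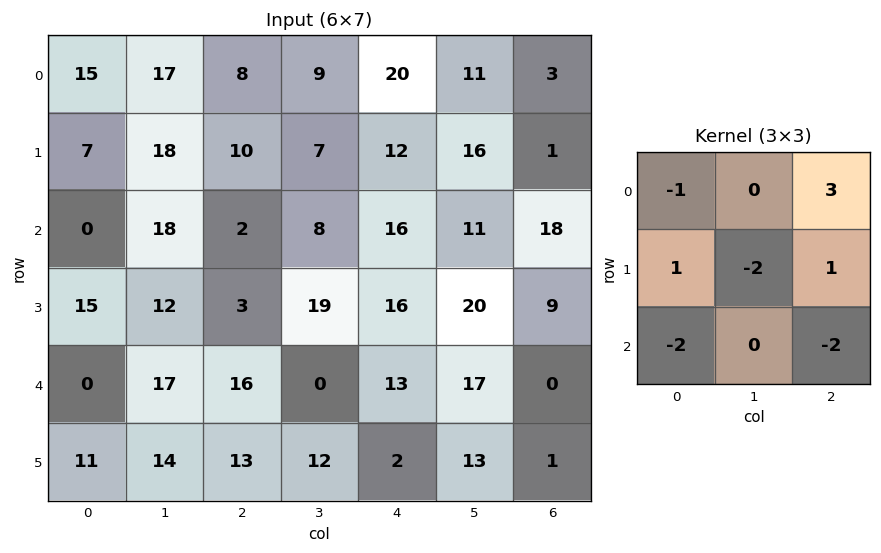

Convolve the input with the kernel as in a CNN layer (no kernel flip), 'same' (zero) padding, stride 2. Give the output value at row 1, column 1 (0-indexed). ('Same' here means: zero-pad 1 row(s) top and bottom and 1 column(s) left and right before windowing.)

-37

The receptive field on the zero-padded input at this output position is [18 10 7 / 18 2 8 / 12 3 19]. Elementwise product with the kernel and sum: 18·-1 + 7·3 + 18·1 + 2·-2 + 8·1 + 12·-2 + 19·-2.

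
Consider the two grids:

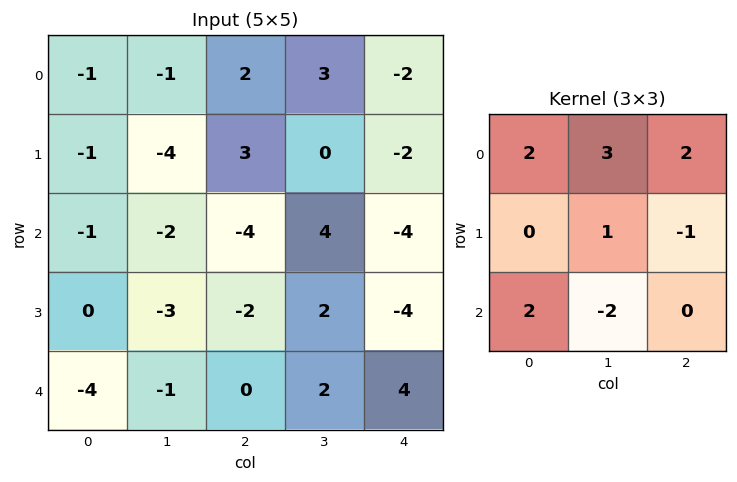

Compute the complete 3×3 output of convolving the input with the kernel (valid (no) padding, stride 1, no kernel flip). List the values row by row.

-6 17 -5
0 -9 2
-23 -14 -2

Output[0,0]: The receptive field on the input at this output position is [-1 -1 2 / -1 -4 3 / -1 -2 -4]. Elementwise product with the kernel and sum: -1·2 + -1·3 + 2·2 + -4·1 + 3·-1 + -1·2 + -2·-2.
Output[0,1]: The receptive field on the input at this output position is [-1 2 3 / -4 3 0 / -2 -4 4]. Elementwise product with the kernel and sum: -1·2 + 2·3 + 3·2 + 3·1 + 0·-1 + -2·2 + -4·-2.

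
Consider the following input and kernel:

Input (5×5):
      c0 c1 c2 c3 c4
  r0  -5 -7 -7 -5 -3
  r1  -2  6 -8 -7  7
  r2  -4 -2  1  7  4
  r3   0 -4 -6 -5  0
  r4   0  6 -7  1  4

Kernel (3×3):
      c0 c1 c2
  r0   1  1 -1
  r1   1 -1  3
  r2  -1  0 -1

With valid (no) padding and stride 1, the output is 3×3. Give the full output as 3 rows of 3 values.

-34 -21 6
19 32 -10
-14 -28 6

Output[0,0]: The receptive field on the input at this output position is [-5 -7 -7 / -2 6 -8 / -4 -2 1]. Elementwise product with the kernel and sum: -5·1 + -7·1 + -7·-1 + -2·1 + 6·-1 + -8·3 + -4·-1 + 1·-1.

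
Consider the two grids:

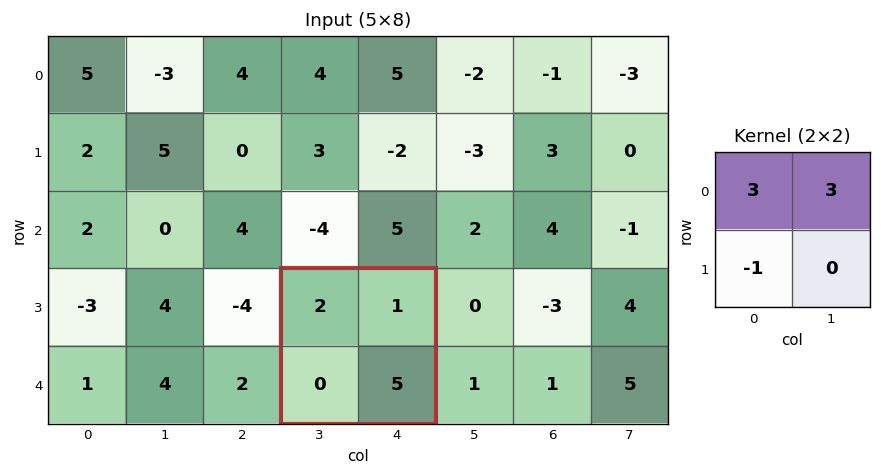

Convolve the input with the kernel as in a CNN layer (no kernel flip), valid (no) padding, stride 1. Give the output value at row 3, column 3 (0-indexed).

The receptive field on the input at this output position is [2 1 / 0 5]. Elementwise product with the kernel and sum: 2·3 + 1·3 + 0·-1.

9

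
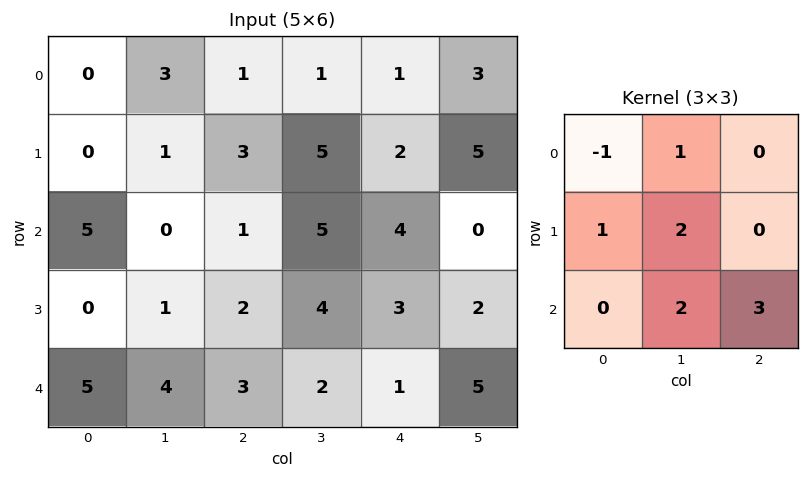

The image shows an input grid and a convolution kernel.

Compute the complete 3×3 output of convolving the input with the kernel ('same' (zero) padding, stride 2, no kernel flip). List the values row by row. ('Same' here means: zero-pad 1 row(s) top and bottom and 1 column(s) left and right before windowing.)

3 26 22
13 20 22
10 11 3

Output[0,0]: The receptive field on the zero-padded input at this output position is [0 0 0 / 0 0 3 / 0 0 1]. Elementwise product with the kernel and sum: 0·-1 + 0·1 + 0·1 + 0·2 + 0·2 + 1·3.
Output[0,1]: The receptive field on the zero-padded input at this output position is [0 0 0 / 3 1 1 / 1 3 5]. Elementwise product with the kernel and sum: 0·-1 + 0·1 + 3·1 + 1·2 + 3·2 + 5·3.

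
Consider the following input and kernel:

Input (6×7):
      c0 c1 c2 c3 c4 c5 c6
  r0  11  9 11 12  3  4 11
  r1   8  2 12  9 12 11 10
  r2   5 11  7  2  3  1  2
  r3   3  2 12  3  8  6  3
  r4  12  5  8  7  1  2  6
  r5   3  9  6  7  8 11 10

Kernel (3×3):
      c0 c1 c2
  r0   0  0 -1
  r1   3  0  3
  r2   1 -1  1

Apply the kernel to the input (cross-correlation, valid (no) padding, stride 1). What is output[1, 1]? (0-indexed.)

The receptive field on the input at this output position is [2 12 9 / 11 7 2 / 2 12 3]. Elementwise product with the kernel and sum: 9·-1 + 11·3 + 2·3 + 2·1 + 12·-1 + 3·1.

23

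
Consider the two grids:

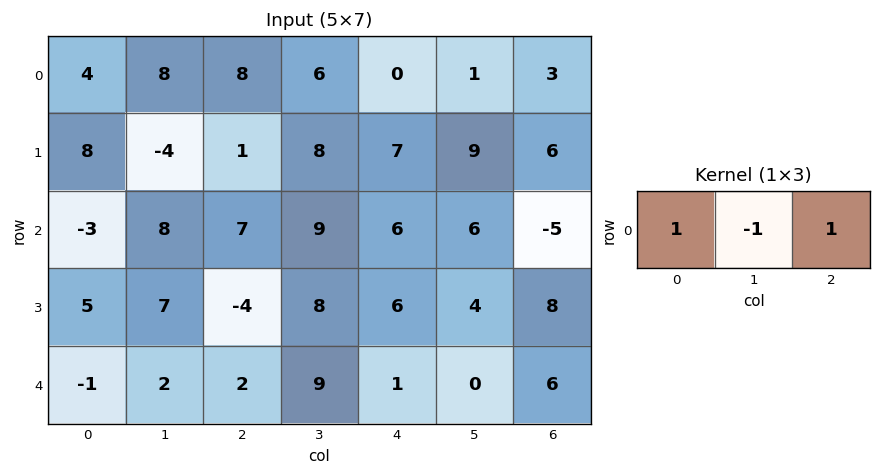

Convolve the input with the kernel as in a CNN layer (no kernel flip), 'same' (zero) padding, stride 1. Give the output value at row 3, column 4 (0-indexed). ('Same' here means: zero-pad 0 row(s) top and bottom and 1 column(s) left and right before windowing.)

The receptive field on the zero-padded input at this output position is [8 6 4]. Elementwise product with the kernel and sum: 8·1 + 6·-1 + 4·1.

6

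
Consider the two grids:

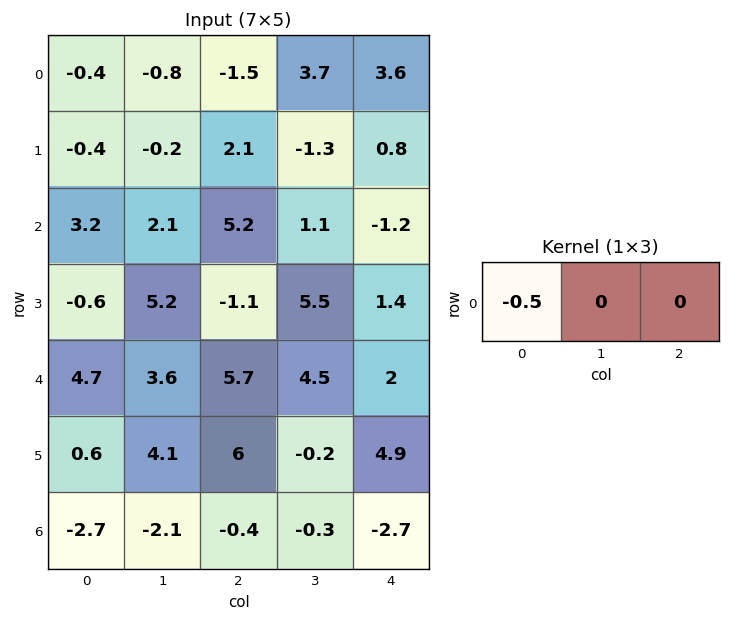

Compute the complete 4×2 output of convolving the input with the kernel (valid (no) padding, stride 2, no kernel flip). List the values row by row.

Output[0,0]: The receptive field on the input at this output position is [-0.4 -0.8 -1.5]. Elementwise product with the kernel and sum: -0.4·-0.5.
Output[0,1]: The receptive field on the input at this output position is [-1.5 3.7 3.6]. Elementwise product with the kernel and sum: -1.5·-0.5.

0.2 0.75
-1.6 -2.6
-2.35 -2.85
1.35 0.2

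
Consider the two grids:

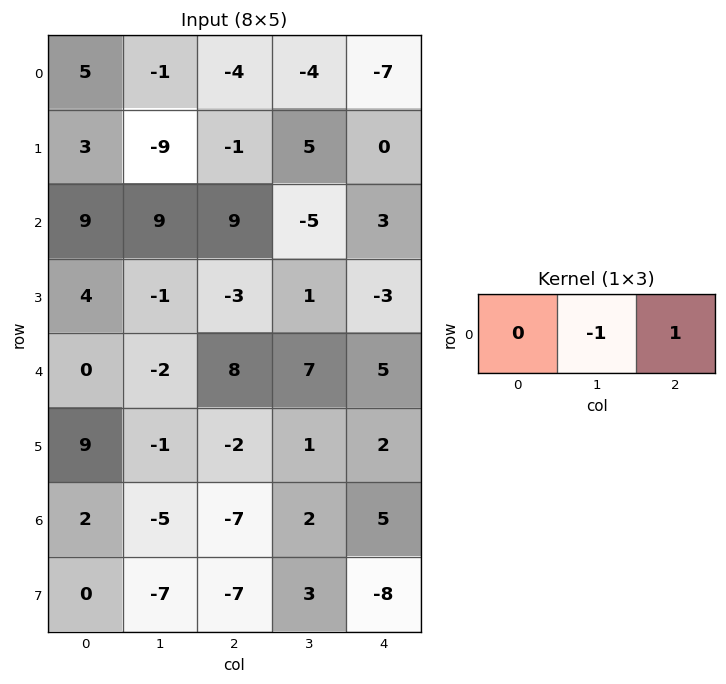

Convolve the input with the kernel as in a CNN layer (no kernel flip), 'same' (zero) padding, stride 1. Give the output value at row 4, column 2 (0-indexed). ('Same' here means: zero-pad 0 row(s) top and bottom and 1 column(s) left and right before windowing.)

-1

The receptive field on the zero-padded input at this output position is [-2 8 7]. Elementwise product with the kernel and sum: 8·-1 + 7·1.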